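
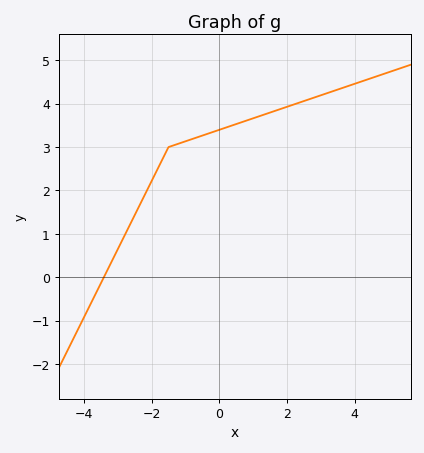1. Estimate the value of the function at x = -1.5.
3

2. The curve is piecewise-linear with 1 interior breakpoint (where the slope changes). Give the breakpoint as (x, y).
(-1.5, 3)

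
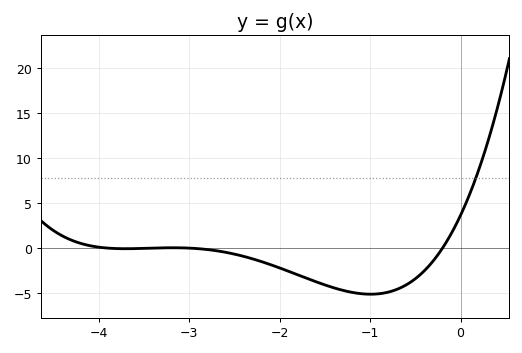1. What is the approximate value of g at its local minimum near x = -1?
-5.12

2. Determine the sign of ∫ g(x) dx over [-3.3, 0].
negative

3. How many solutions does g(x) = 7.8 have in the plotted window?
1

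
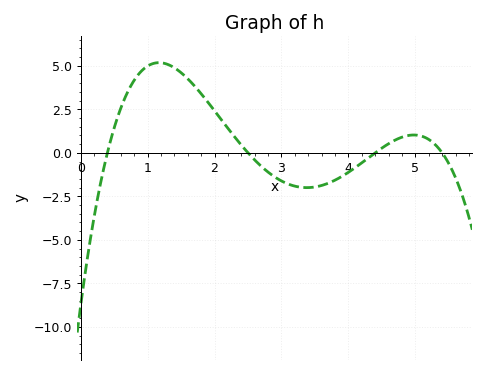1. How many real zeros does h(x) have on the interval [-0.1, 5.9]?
4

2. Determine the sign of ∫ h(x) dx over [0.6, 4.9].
positive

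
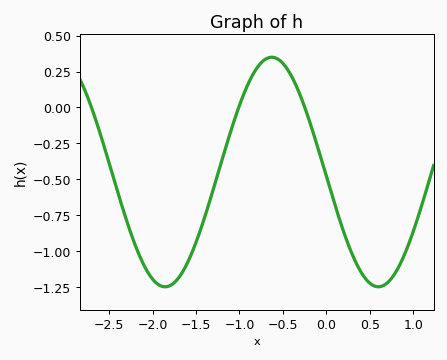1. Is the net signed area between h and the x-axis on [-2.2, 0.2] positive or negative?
negative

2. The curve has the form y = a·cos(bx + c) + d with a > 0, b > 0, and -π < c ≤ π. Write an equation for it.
y = 0.8cos(2.6x + 1.6) - 0.45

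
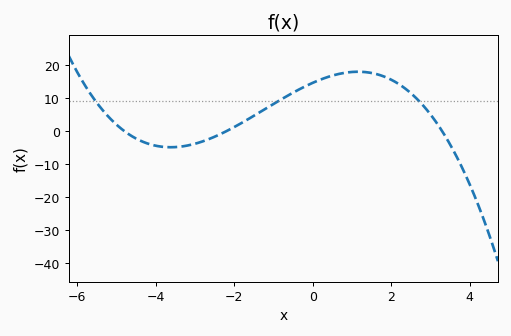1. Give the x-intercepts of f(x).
-4.8, -2.2, 3.2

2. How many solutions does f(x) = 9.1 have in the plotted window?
3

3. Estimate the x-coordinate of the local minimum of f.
-3.6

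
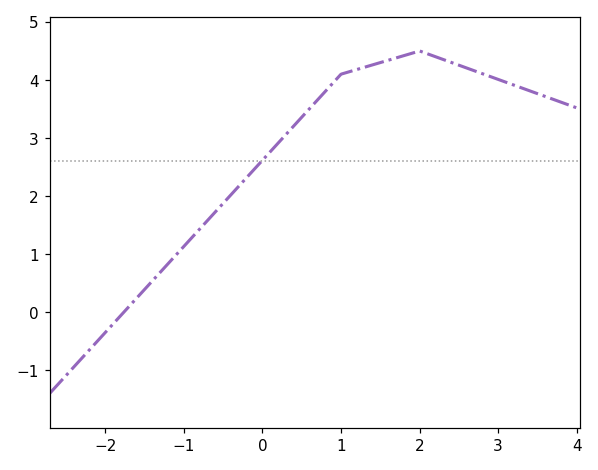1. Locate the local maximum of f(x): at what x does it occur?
2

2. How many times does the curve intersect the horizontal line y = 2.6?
1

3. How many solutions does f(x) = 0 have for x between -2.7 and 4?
1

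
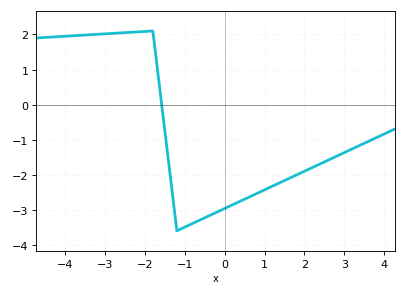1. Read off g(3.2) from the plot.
-1.3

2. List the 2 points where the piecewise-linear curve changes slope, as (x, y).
(-1.8, 2.1); (-1.2, -3.6)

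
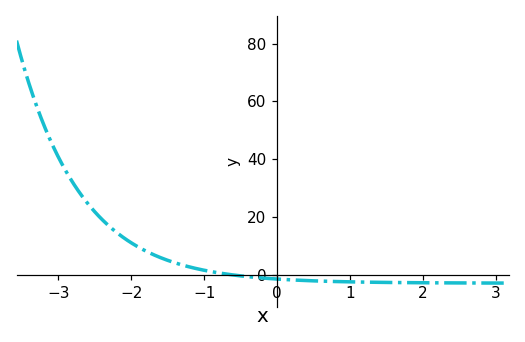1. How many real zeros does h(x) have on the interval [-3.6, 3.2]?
1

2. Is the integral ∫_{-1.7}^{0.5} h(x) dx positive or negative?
positive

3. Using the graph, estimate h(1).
-2.48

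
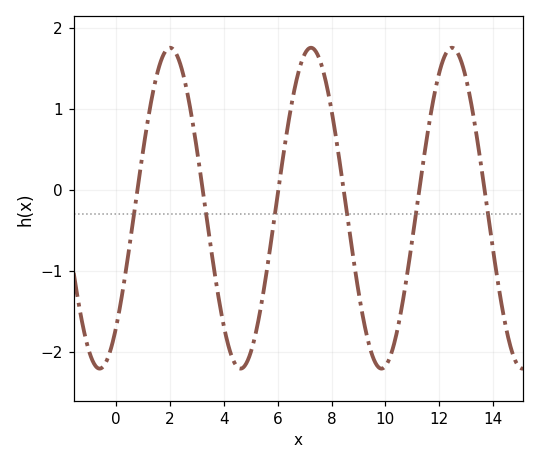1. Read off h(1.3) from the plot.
1.09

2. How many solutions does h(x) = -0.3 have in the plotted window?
6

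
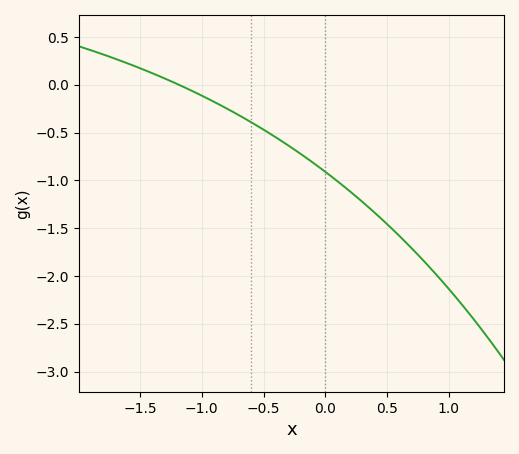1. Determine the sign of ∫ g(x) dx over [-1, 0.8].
negative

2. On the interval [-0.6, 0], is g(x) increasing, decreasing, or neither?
decreasing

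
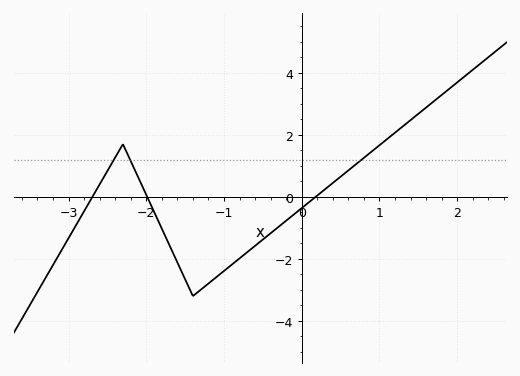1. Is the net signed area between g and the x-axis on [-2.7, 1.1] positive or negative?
negative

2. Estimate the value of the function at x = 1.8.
3.28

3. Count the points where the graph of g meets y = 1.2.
3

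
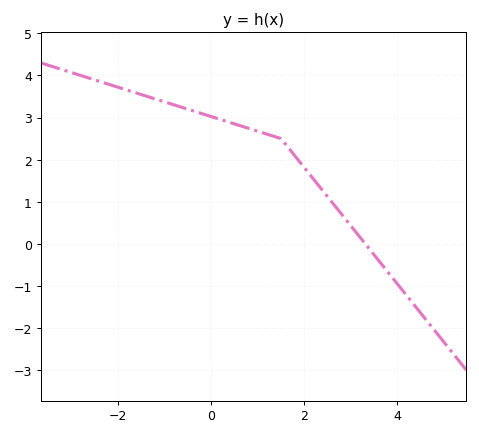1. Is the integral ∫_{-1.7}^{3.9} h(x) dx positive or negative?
positive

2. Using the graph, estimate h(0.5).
2.85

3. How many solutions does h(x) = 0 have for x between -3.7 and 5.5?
1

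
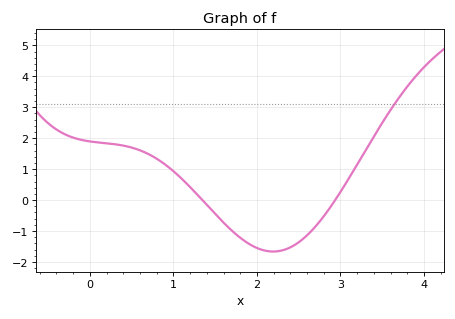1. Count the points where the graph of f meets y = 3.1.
1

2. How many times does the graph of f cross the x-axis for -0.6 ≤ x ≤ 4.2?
2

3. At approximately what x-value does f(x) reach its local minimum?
2.2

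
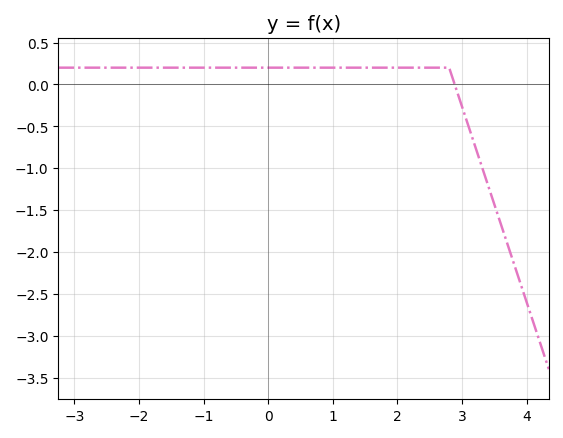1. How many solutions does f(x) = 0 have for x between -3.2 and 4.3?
1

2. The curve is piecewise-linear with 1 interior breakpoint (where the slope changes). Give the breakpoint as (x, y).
(2.8, 0.2)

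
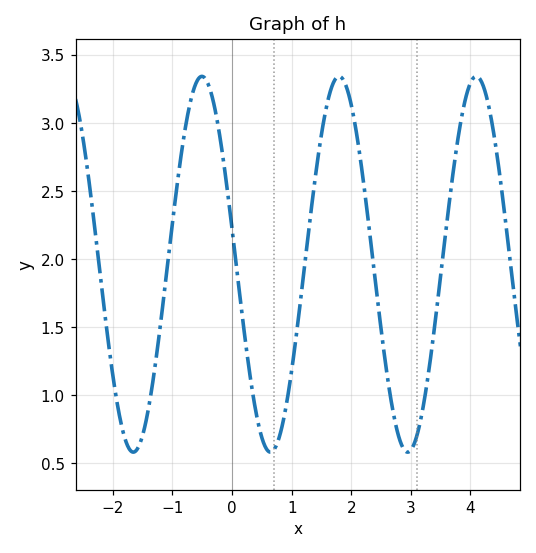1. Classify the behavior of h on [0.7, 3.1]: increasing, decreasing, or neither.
neither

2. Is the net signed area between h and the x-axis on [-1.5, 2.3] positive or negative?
positive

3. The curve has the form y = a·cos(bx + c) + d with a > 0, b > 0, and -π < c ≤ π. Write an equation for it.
y = 1.38cos(2.73x + 1.38) + 1.96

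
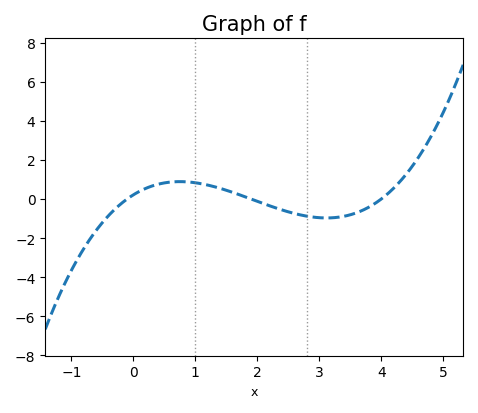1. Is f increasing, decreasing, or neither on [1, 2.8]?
decreasing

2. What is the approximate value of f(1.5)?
0.448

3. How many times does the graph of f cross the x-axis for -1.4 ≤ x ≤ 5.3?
3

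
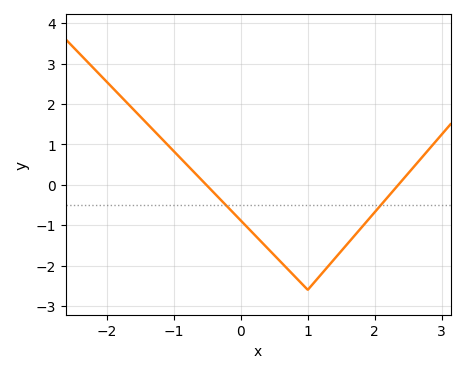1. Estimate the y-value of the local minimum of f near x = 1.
-2.6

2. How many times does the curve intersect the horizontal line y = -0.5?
2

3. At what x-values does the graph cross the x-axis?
-0.5, 2.4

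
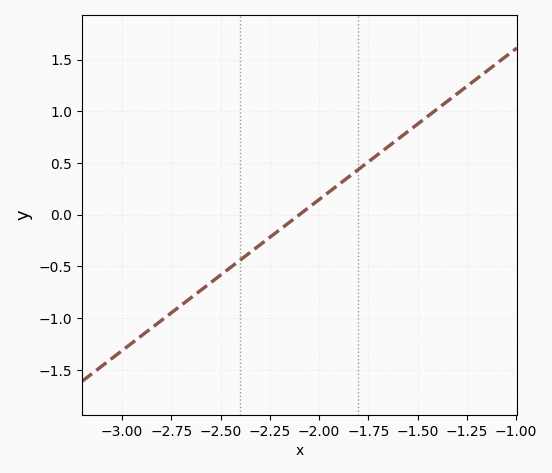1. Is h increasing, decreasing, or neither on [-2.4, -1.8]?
increasing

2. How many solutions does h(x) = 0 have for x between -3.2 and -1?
1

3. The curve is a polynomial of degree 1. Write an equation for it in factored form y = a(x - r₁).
y = 1.46(x + 2.1)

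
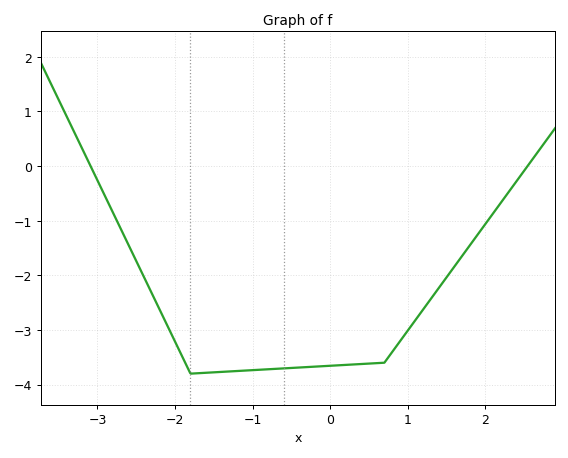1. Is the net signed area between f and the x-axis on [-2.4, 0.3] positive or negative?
negative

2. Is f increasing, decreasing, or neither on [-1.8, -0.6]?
increasing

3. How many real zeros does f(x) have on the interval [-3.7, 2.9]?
2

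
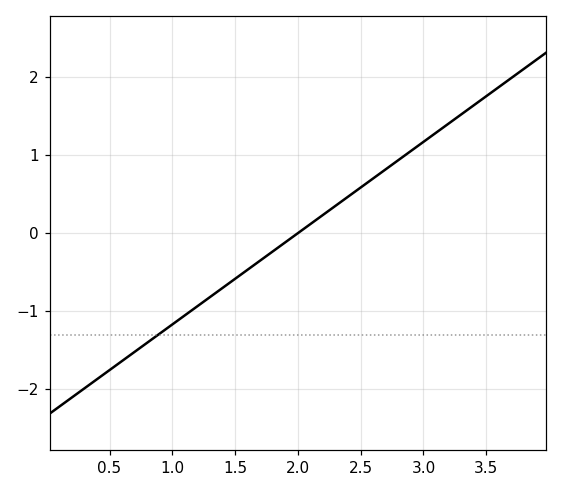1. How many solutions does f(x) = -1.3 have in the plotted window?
1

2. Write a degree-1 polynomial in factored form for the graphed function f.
y = 1.17(x - 2)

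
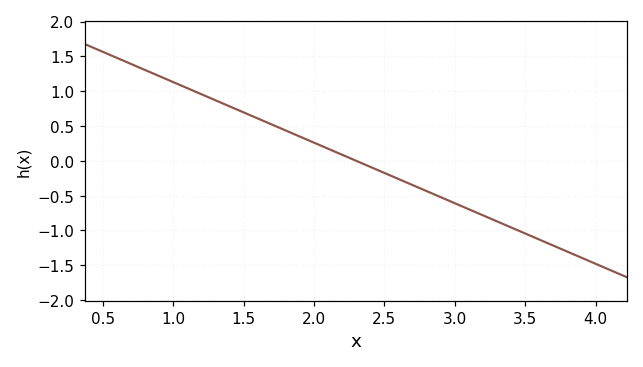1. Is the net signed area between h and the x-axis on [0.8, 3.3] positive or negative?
positive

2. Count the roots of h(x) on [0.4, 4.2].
1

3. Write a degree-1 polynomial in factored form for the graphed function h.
y = -0.87(x - 2.3)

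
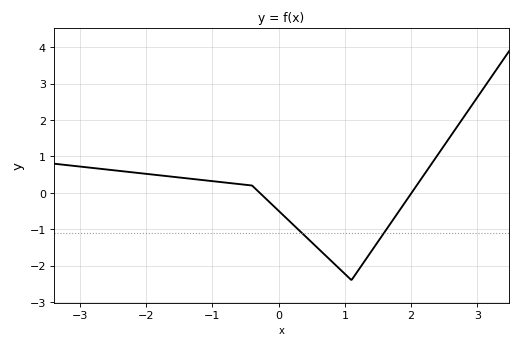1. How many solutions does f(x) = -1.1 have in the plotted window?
2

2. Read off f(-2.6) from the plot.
0.6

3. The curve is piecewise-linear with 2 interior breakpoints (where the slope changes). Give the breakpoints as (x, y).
(-0.4, 0.2); (1.1, -2.4)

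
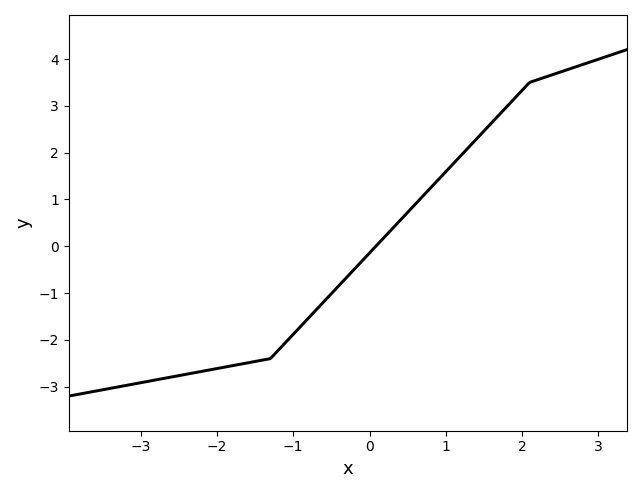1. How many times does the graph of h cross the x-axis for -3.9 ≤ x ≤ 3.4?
1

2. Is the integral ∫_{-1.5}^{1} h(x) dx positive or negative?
negative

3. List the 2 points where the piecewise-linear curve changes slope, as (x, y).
(-1.3, -2.4); (2.1, 3.5)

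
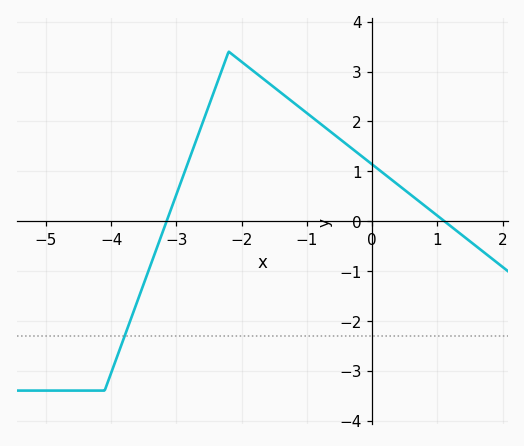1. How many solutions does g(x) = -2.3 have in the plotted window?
1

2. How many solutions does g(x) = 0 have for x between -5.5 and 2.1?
2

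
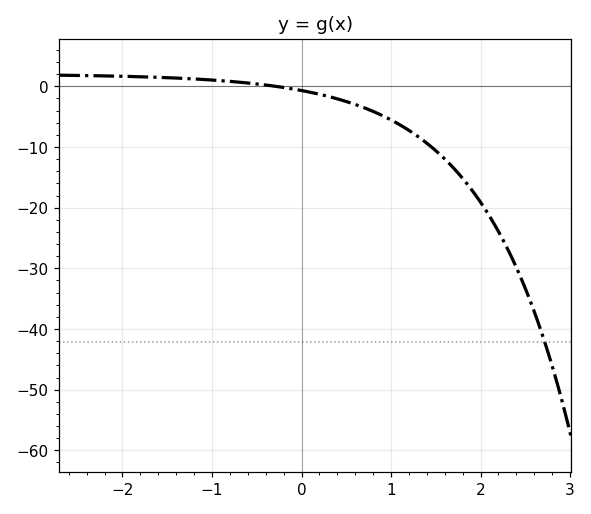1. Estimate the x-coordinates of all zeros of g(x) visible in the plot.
-0.3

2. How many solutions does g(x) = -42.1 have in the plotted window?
1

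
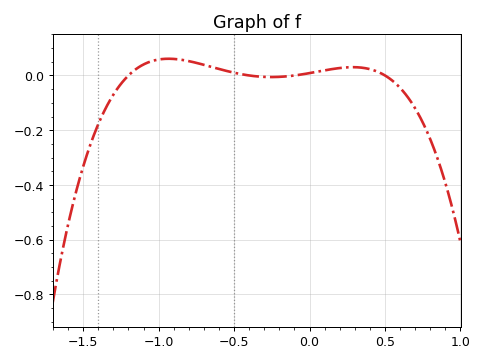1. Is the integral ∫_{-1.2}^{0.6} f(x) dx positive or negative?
positive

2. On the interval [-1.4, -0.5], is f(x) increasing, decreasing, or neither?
neither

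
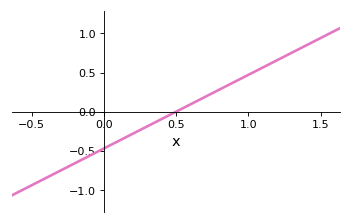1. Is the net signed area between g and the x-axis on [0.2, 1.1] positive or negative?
positive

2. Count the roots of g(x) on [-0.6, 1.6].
1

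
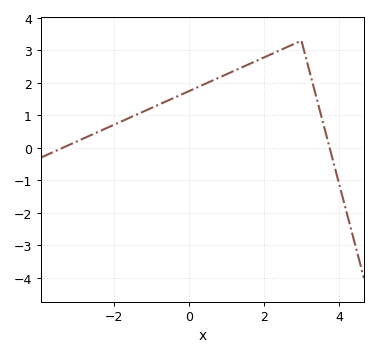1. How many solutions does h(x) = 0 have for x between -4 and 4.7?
2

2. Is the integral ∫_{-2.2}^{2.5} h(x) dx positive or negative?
positive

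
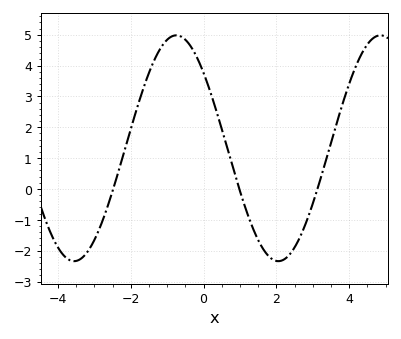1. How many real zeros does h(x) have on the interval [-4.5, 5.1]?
3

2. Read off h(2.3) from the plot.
-2.2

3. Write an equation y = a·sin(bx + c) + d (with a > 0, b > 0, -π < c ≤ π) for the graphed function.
y = 3.66sin(1.1x + 2.4) + 1.32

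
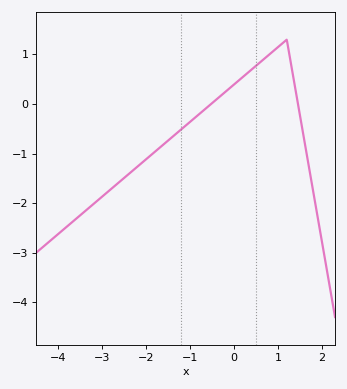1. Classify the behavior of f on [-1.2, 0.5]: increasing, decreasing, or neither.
increasing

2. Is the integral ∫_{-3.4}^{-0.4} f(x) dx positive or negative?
negative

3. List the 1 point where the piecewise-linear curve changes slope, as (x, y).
(1.2, 1.3)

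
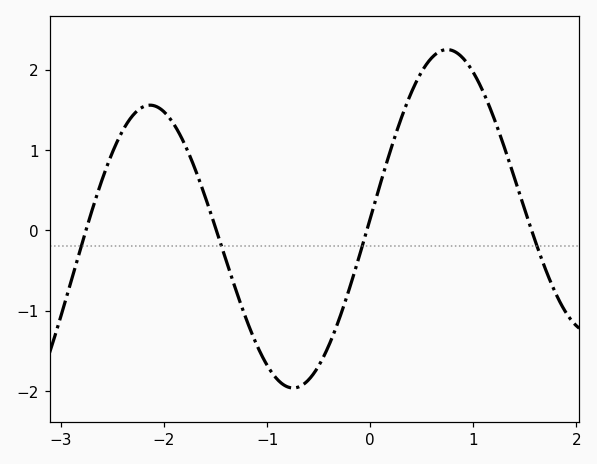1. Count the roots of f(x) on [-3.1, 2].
4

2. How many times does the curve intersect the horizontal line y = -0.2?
4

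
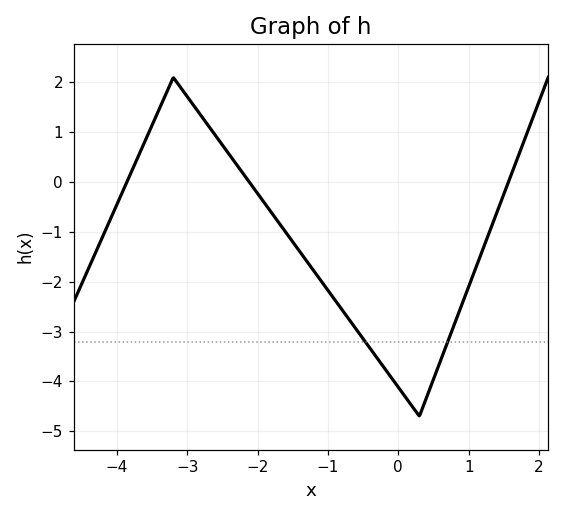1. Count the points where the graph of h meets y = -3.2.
2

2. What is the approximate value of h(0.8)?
-2.84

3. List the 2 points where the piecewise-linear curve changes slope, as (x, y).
(-3.2, 2.1); (0.3, -4.7)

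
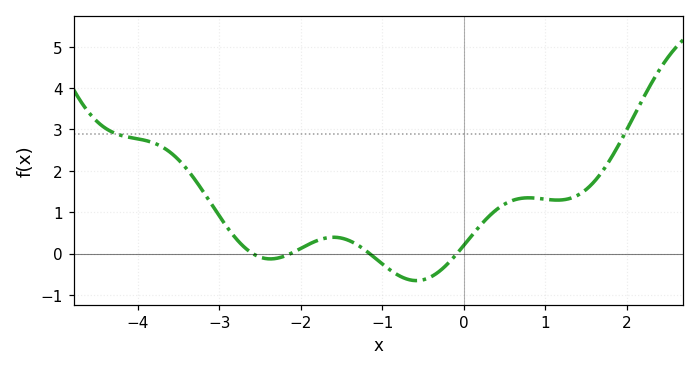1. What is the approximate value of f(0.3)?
0.88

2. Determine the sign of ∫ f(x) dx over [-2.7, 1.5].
positive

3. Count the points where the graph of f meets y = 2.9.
2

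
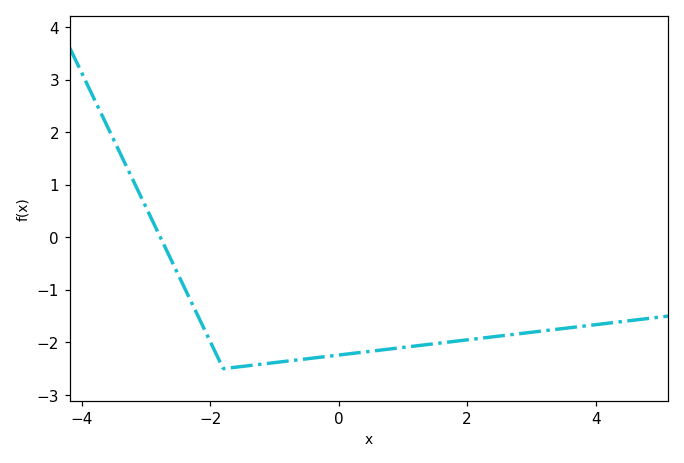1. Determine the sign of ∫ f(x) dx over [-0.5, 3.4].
negative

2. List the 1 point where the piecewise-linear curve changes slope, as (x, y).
(-1.8, -2.5)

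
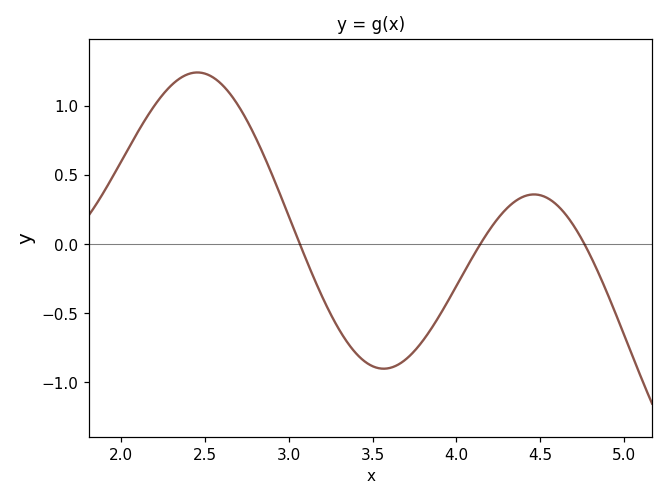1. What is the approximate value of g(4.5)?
0.355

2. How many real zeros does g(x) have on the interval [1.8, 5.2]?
3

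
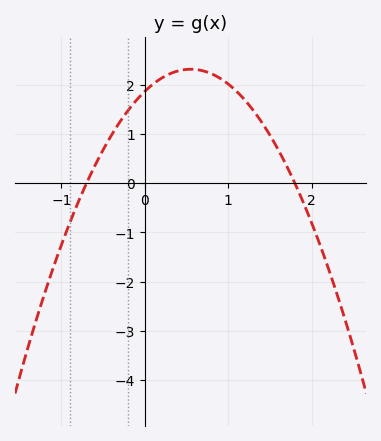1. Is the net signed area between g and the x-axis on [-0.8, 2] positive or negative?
positive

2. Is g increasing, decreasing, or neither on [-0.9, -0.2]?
increasing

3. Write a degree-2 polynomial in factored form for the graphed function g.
y = -1.49(x + 0.7)(x - 1.8)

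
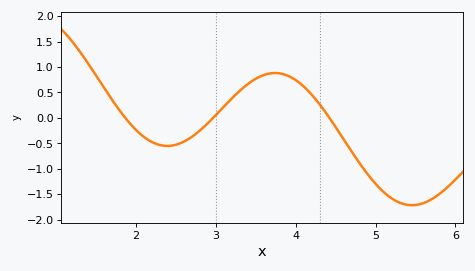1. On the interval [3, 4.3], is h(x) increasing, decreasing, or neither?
neither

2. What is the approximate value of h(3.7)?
0.878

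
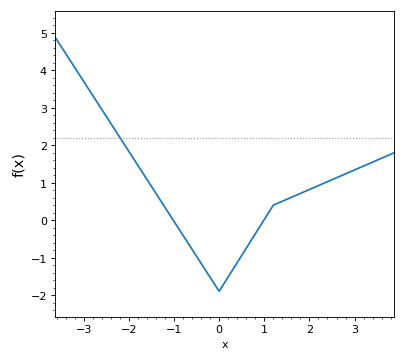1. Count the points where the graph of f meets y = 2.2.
1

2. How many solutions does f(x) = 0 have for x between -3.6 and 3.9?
2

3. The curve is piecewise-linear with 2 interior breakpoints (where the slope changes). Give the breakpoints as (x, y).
(0, -1.9); (1.2, 0.4)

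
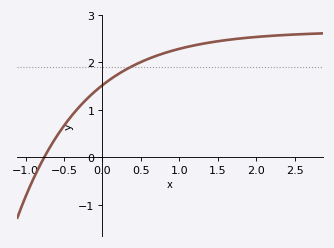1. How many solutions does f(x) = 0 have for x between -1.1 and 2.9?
1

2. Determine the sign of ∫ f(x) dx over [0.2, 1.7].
positive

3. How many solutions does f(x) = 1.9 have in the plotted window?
1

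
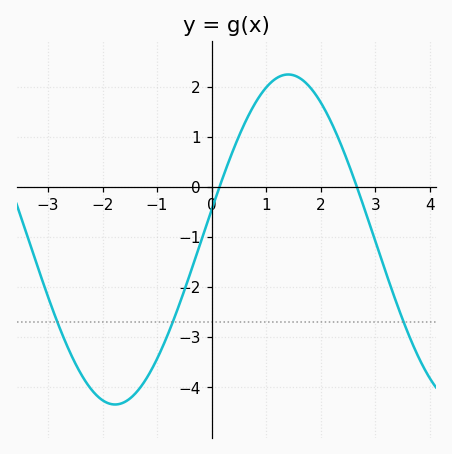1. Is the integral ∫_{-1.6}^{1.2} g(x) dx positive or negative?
negative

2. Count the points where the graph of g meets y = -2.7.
3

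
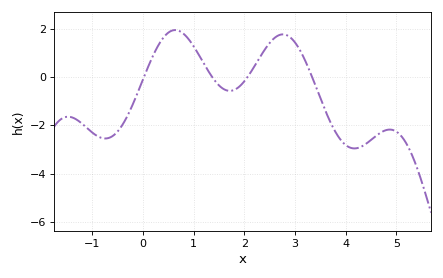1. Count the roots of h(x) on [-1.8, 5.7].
4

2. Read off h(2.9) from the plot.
1.65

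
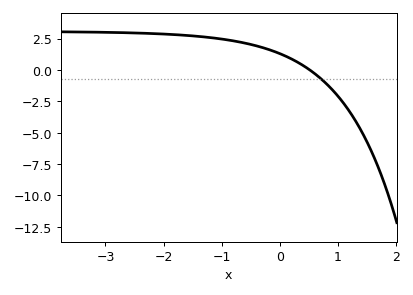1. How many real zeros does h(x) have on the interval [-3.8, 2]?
1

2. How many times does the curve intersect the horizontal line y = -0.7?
1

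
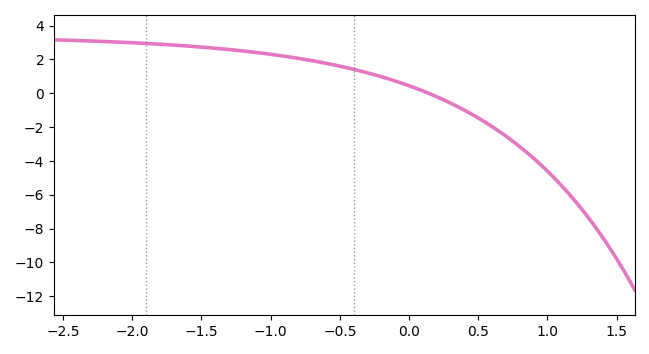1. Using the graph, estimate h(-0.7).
1.93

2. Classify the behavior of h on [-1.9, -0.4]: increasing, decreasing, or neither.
decreasing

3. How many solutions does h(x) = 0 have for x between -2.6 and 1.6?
1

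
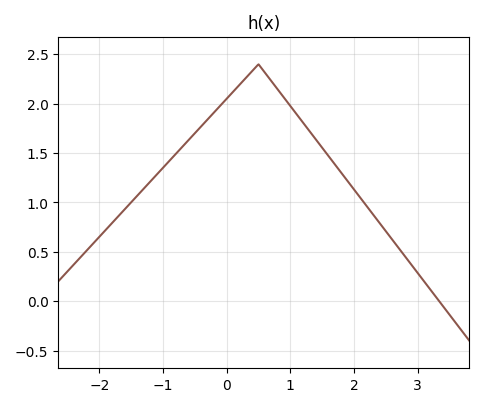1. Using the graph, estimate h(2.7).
0.55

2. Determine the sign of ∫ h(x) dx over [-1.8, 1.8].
positive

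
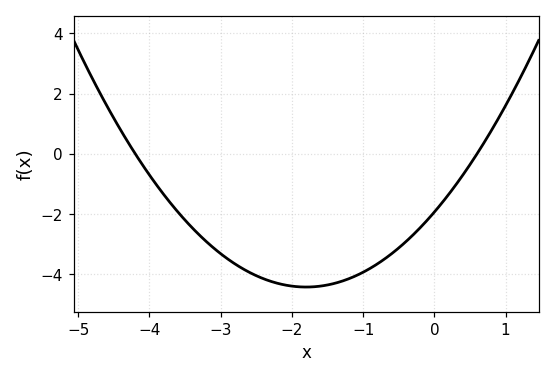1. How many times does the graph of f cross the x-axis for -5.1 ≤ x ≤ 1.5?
2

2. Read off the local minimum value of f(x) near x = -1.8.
-4.4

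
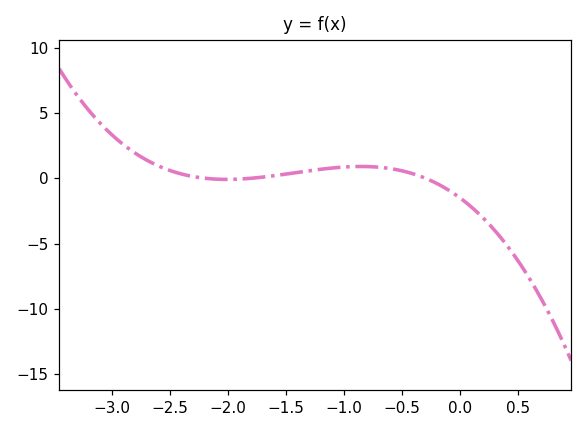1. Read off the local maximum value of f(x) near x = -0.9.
0.903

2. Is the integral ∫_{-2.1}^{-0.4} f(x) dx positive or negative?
positive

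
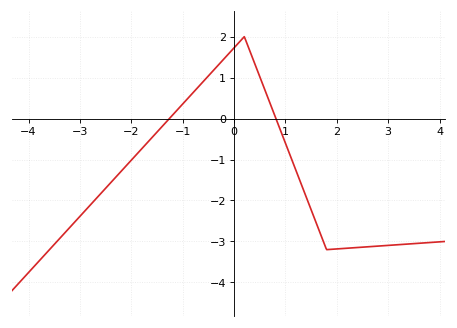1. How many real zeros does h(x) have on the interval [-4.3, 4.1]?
2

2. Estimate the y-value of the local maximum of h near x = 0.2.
2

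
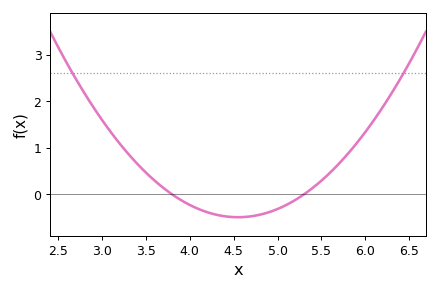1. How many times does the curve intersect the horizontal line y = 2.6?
2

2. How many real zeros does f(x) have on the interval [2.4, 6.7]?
2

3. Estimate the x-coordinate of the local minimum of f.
4.55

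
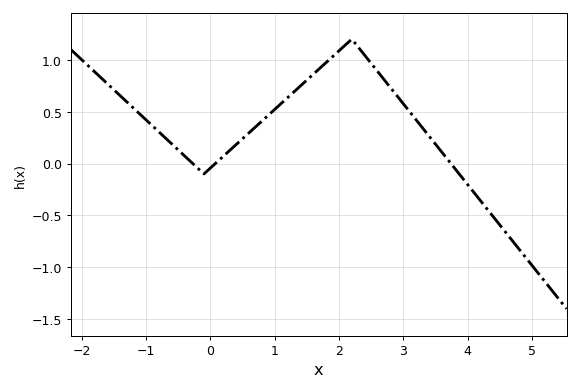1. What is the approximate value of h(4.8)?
-0.825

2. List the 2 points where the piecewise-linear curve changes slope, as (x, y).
(-0.1, -0.1); (2.2, 1.2)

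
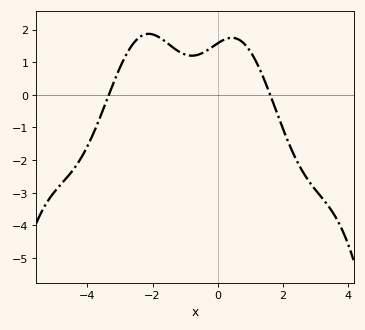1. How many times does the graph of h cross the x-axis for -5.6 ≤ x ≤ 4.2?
2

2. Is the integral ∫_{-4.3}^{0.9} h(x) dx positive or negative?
positive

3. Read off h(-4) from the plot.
-1.6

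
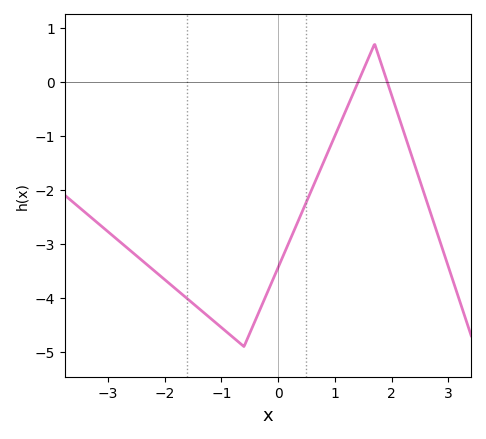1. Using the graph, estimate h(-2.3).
-3.39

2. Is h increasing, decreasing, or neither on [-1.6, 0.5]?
neither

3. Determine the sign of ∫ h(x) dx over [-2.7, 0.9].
negative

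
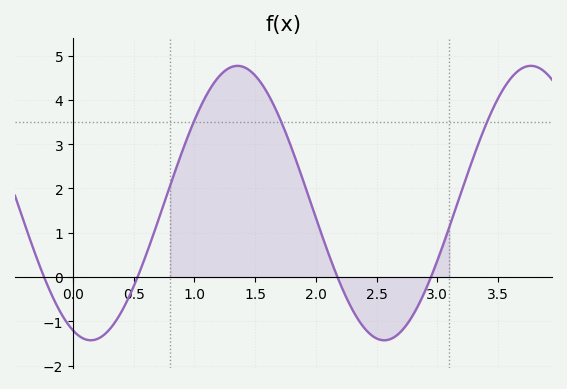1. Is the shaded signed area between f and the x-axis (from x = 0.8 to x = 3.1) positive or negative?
positive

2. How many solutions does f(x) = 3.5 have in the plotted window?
3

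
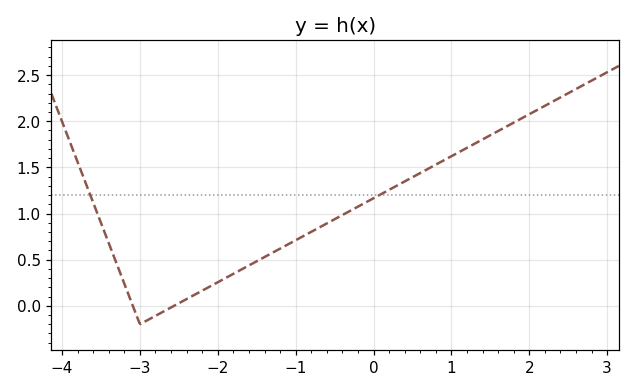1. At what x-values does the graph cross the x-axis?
-3.1, -2.6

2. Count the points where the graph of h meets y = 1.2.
2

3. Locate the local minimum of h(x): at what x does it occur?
-3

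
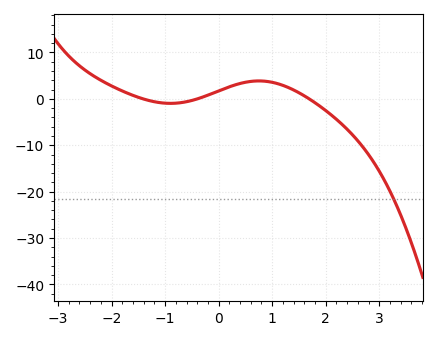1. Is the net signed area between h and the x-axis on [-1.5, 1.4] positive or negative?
positive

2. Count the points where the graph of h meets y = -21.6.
1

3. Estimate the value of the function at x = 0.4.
3.31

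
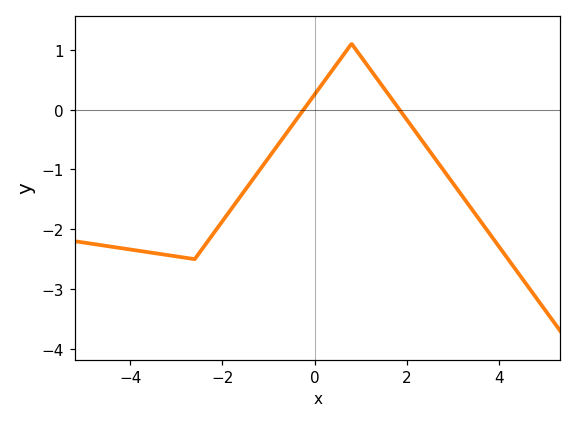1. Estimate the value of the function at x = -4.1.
-2.33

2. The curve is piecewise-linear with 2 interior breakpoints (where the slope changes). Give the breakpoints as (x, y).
(-2.6, -2.5); (0.8, 1.1)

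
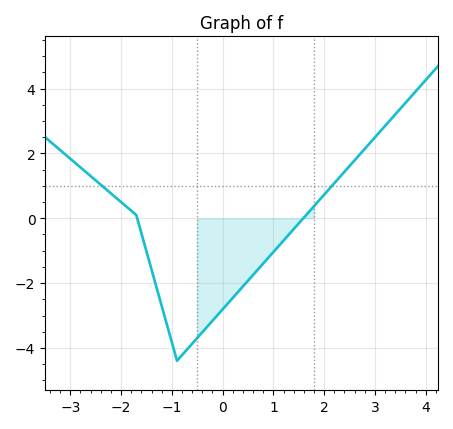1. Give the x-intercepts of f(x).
-1.6, 1.6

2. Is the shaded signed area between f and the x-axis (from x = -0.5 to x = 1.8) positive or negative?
negative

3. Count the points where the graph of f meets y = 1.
2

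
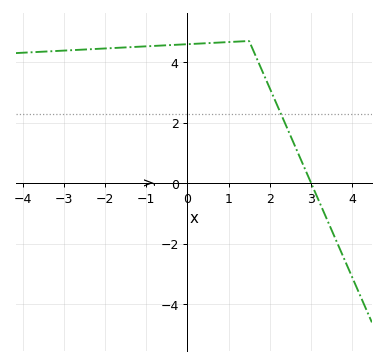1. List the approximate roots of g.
3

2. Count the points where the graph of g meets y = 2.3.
1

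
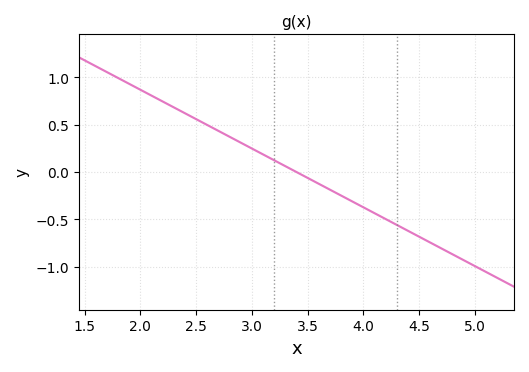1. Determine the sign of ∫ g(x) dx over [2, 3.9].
positive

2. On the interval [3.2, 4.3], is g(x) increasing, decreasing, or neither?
decreasing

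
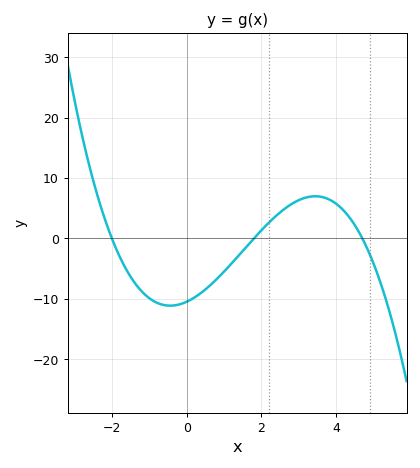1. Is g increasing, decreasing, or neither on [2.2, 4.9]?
neither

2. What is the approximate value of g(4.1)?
5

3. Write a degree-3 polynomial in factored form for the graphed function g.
y = -0.62(x + 2)(x - 1.8)(x - 4.7)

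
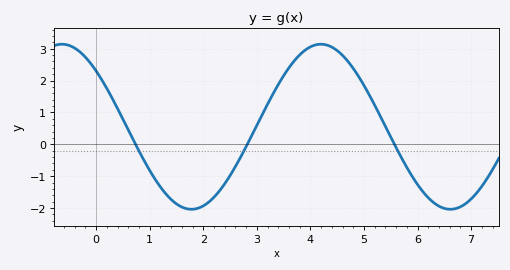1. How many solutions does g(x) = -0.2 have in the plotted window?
3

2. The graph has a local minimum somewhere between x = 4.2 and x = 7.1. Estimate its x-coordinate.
6.61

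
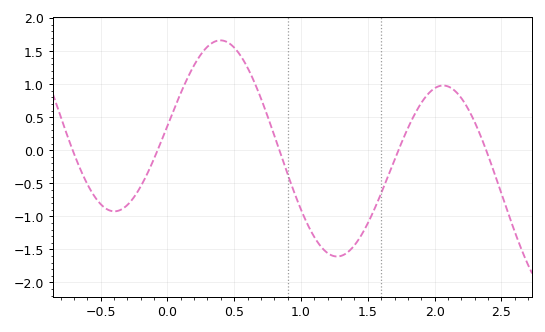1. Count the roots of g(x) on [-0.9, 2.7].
5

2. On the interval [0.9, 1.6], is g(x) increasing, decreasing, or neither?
neither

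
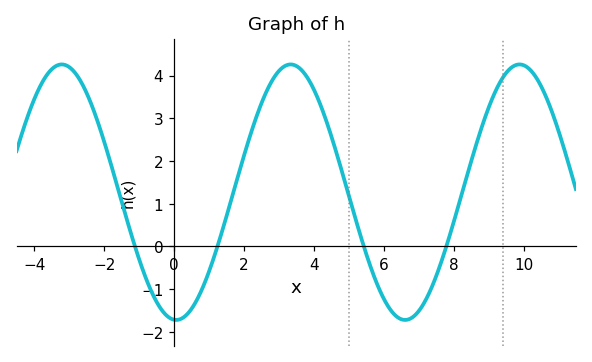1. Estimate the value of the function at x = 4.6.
2.31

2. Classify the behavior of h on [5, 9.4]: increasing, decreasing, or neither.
neither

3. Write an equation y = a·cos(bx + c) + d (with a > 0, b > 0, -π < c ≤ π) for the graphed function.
y = 2.99cos(0.96x + 3.08) + 1.27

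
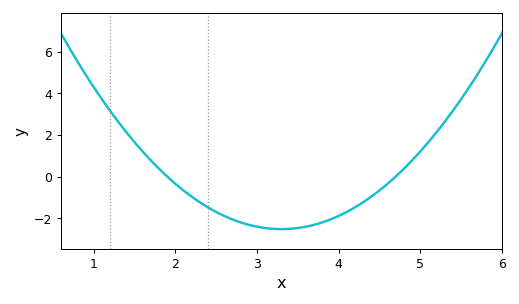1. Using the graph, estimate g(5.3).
2.6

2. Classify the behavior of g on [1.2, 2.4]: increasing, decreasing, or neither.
decreasing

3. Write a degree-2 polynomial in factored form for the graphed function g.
y = 1.29(x - 1.9)(x - 4.7)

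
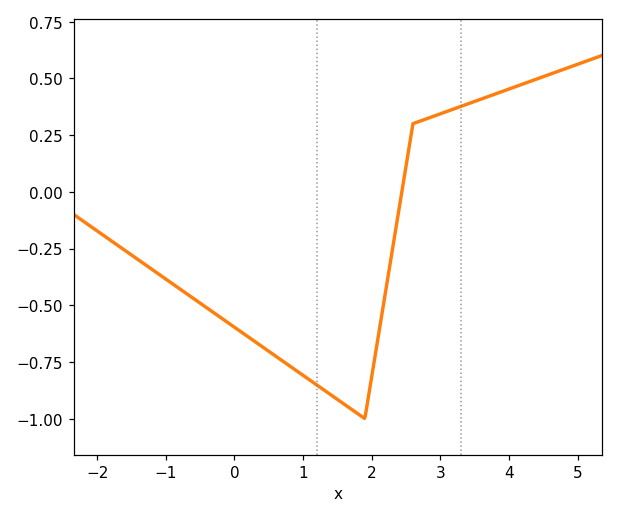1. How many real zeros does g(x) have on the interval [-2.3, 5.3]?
1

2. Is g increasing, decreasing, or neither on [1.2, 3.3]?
neither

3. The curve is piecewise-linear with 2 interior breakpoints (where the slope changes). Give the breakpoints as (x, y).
(1.9, -1); (2.6, 0.3)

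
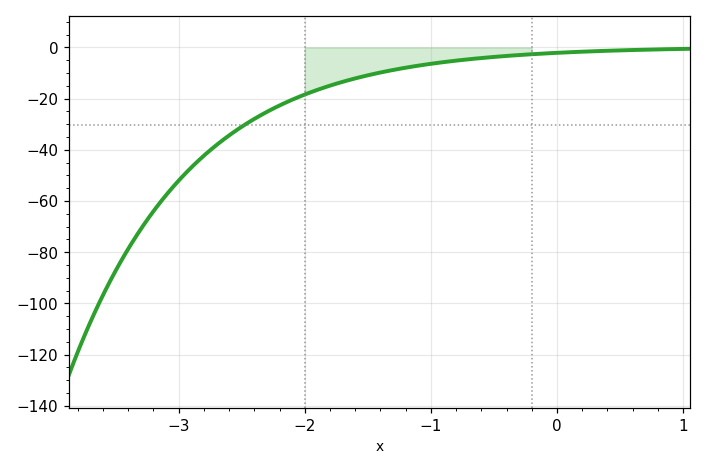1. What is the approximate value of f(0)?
-2.12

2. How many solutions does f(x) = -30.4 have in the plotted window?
1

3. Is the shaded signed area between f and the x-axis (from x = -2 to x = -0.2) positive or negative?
negative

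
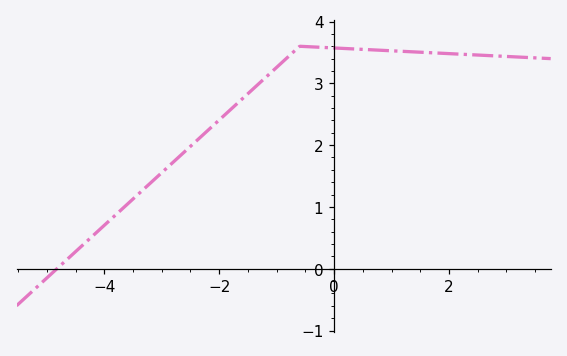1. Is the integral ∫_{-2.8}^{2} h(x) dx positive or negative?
positive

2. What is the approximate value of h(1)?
3.53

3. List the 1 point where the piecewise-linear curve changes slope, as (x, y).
(-0.6, 3.6)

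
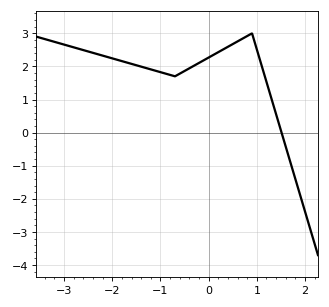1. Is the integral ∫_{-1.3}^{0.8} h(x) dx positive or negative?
positive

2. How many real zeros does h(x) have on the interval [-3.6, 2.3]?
1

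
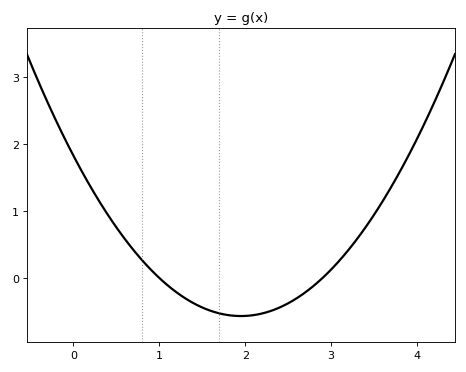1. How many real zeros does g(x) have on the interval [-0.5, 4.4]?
2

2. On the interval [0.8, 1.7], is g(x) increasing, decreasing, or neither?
decreasing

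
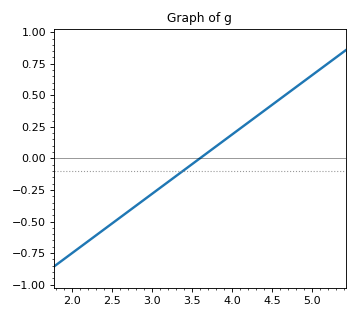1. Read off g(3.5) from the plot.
-0.04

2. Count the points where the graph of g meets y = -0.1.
1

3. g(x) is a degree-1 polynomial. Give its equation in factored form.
y = 0.47(x - 3.6)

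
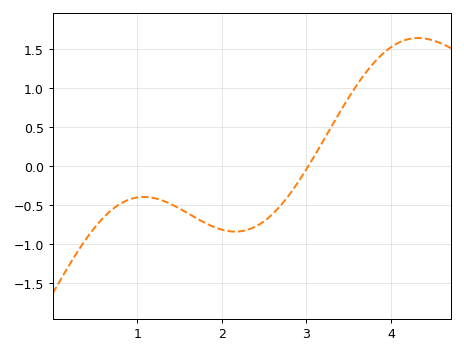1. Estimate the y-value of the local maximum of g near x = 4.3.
1.65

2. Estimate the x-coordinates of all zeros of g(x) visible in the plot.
3.02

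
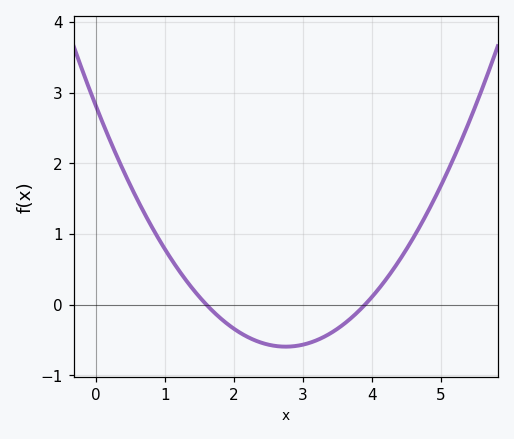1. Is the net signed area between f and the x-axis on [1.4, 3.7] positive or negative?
negative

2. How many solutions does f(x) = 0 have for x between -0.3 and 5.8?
2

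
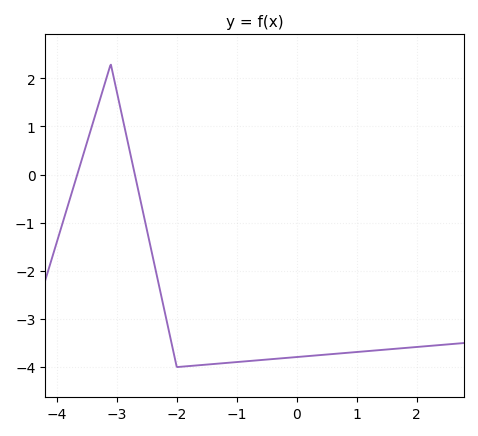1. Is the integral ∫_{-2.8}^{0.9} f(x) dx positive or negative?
negative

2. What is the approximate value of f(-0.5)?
-3.8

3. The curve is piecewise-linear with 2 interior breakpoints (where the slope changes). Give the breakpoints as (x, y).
(-3.1, 2.3); (-2, -4)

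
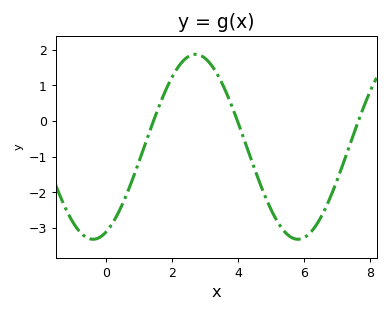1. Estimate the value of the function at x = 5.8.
-3.3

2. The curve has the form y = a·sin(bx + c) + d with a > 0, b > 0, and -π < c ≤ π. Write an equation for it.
y = 2.59sin(1x - 1.2) - 0.72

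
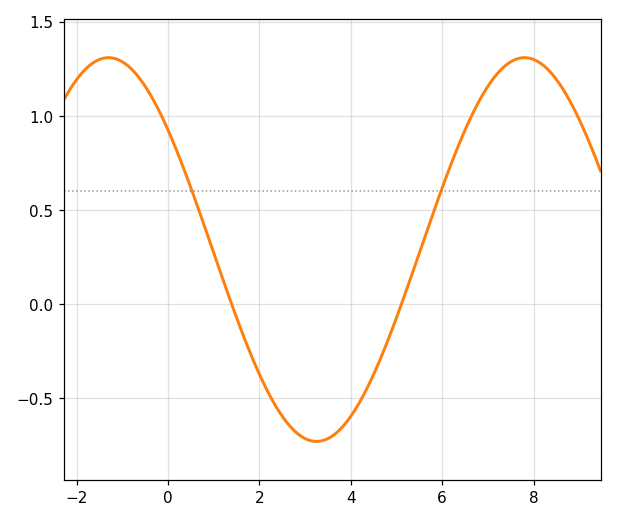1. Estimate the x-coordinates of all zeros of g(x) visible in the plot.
1.39, 5.11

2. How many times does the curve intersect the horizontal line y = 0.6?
2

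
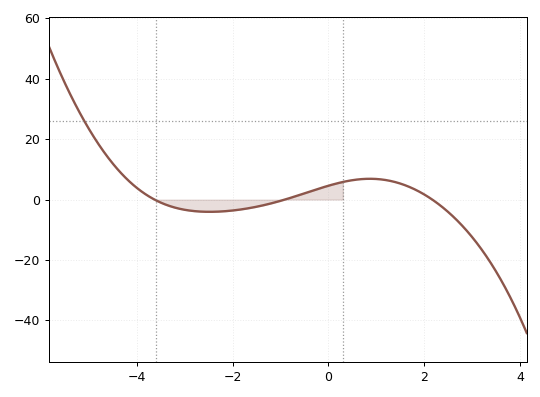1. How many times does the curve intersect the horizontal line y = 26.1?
1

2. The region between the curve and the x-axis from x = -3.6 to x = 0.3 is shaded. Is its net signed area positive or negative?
negative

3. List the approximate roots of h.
-3.6, -1, 2.2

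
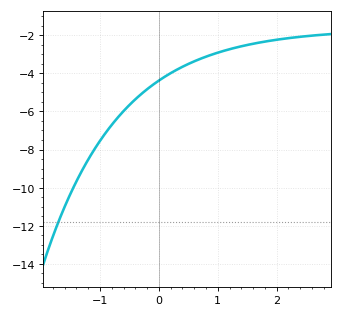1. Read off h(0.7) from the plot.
-3.24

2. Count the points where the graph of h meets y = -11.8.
1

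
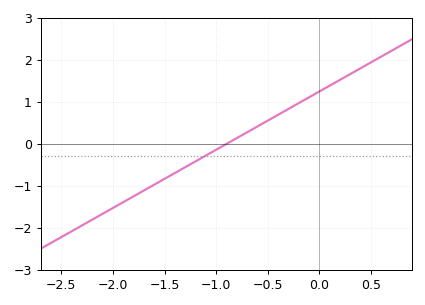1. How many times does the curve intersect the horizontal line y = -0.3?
1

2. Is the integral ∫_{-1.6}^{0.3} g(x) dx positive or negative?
positive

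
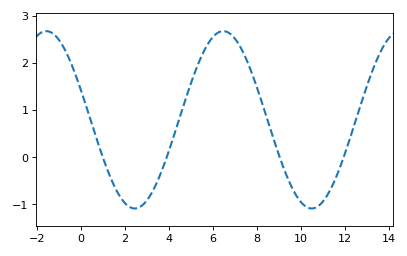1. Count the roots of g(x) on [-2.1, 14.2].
4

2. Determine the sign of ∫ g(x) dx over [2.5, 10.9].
positive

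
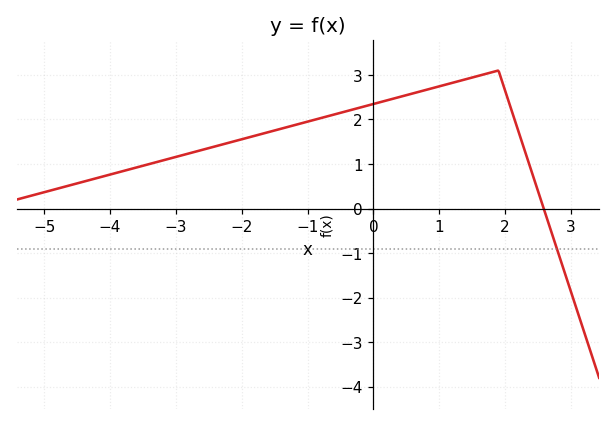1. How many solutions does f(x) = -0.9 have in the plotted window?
1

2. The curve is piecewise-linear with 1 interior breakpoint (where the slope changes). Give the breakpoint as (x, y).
(1.9, 3.1)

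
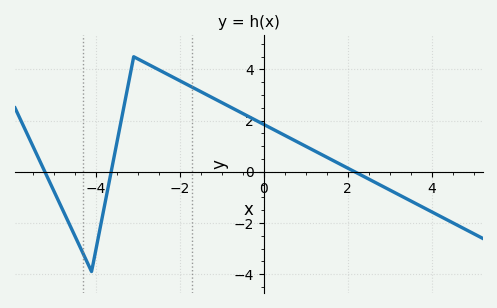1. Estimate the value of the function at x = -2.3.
3.82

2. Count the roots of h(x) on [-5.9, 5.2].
3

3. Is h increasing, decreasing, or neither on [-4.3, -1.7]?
neither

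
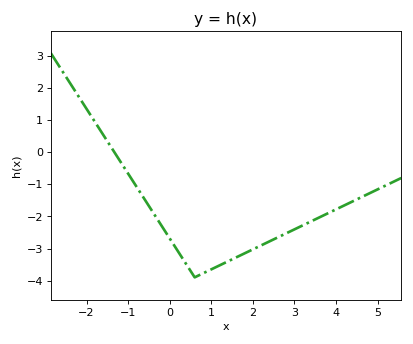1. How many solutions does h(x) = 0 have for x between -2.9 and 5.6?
1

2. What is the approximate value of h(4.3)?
-1.59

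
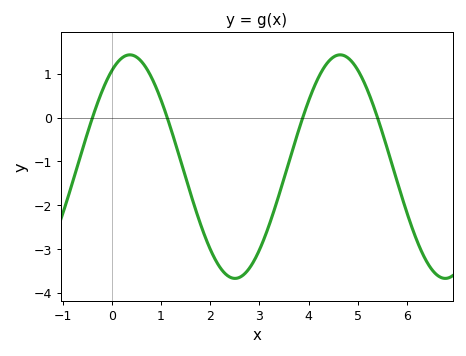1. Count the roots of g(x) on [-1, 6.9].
4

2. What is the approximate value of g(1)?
0.403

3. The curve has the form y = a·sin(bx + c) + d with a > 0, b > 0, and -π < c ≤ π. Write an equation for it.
y = 2.55sin(1.47x + 1.03) - 1.12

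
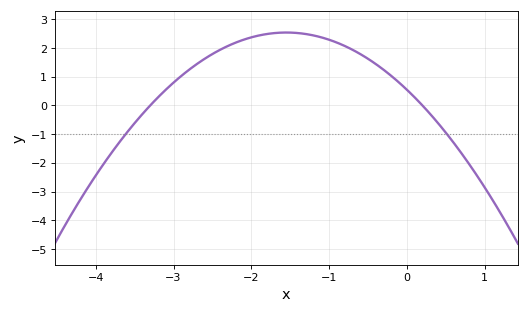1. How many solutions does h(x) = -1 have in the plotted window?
2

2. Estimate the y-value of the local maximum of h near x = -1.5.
2.54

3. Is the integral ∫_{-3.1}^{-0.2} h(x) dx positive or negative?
positive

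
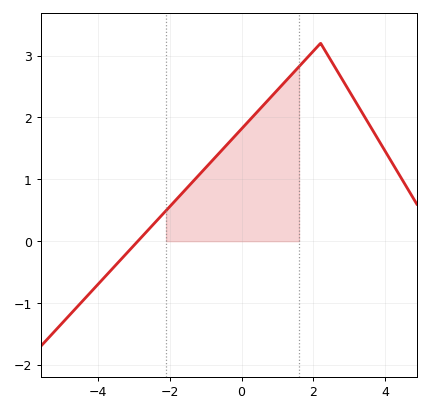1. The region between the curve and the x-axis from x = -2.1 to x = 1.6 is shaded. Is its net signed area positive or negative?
positive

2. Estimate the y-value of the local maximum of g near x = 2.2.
3.2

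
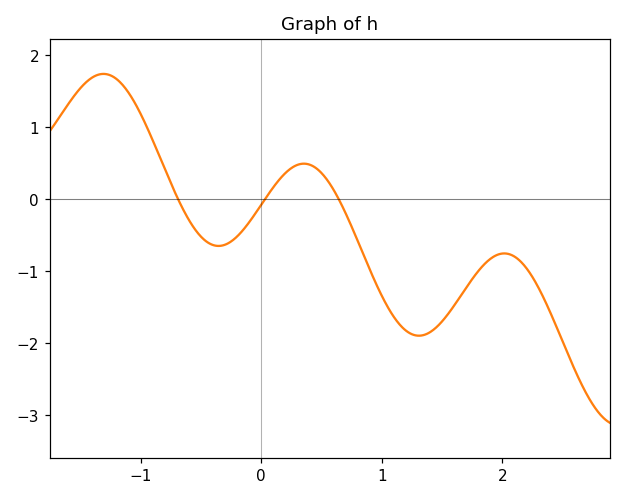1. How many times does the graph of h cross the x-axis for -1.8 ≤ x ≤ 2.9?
3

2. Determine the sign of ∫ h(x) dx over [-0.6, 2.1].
negative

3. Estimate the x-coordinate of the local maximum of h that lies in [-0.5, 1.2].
0.354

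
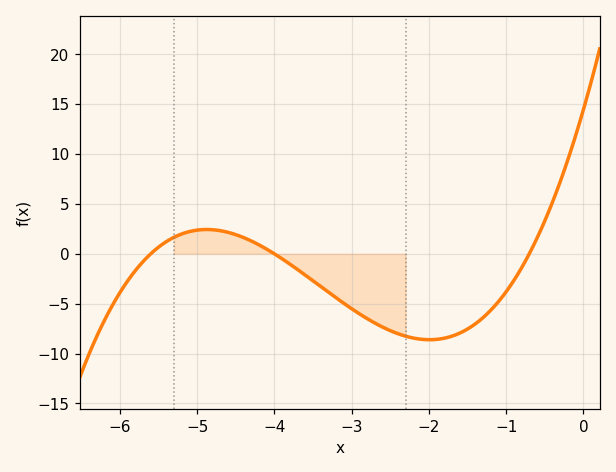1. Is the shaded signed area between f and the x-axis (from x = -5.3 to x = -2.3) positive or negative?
negative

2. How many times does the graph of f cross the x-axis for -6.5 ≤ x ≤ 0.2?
3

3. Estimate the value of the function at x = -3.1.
-4.97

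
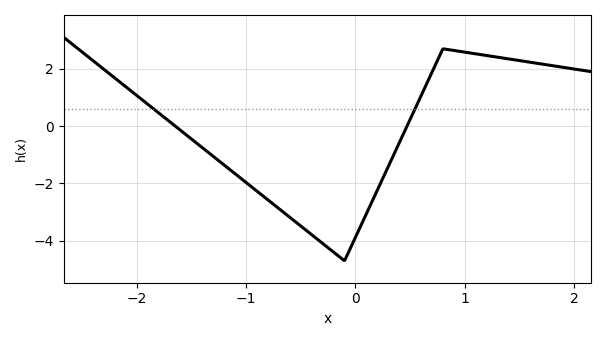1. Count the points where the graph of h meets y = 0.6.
2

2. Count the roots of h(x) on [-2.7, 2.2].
2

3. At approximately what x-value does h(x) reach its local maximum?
0.8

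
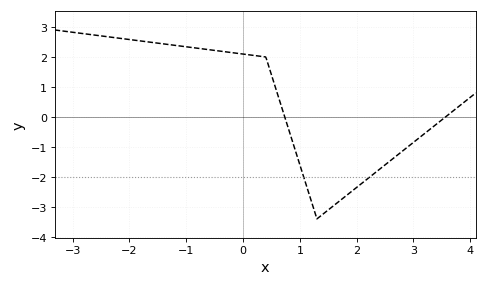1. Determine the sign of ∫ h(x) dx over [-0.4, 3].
negative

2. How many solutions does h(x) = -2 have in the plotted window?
2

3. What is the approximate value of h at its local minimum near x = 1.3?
-3.4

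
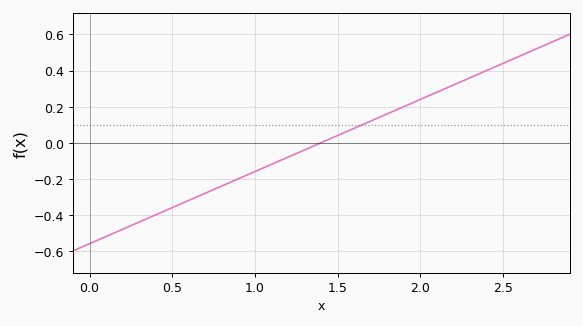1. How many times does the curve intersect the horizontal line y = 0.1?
1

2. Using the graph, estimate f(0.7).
-0.28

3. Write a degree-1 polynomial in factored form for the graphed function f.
y = 0.4(x - 1.4)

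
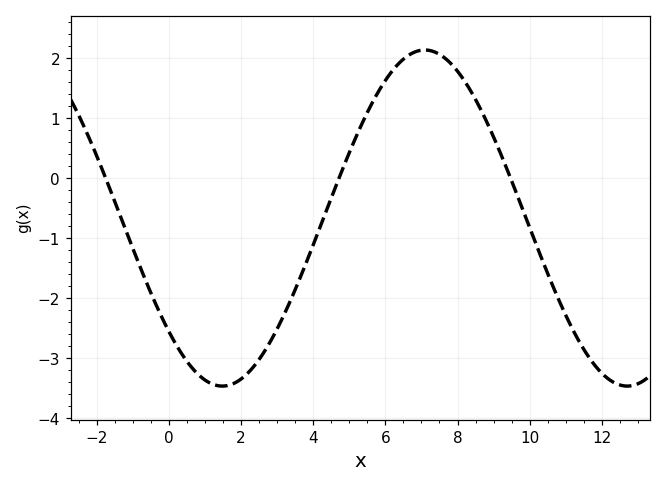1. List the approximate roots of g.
-1.75, 4.71, 9.47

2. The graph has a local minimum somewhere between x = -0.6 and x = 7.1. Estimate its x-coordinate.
1.48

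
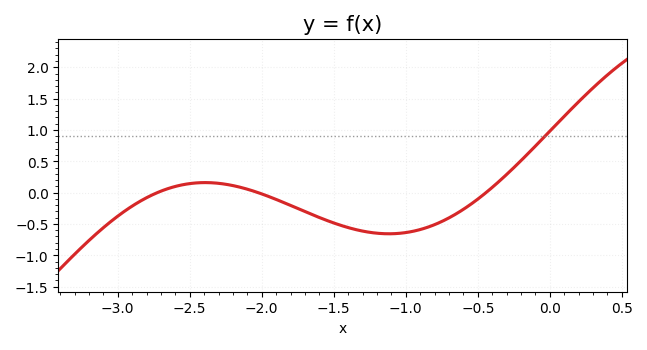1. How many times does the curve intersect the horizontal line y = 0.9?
1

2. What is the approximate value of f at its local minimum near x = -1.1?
-0.657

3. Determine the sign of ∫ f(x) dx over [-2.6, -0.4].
negative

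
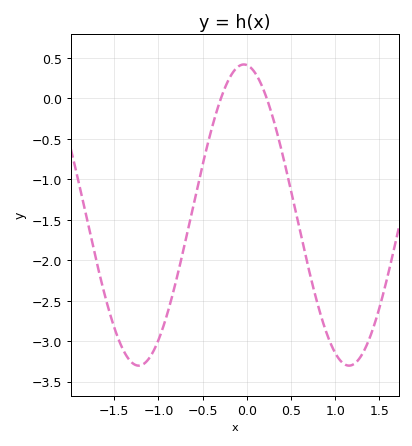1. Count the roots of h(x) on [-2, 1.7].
2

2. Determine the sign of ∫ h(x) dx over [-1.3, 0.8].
negative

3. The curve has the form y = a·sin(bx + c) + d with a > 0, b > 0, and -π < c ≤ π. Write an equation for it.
y = 1.86sin(2.64x + 1.66) - 1.44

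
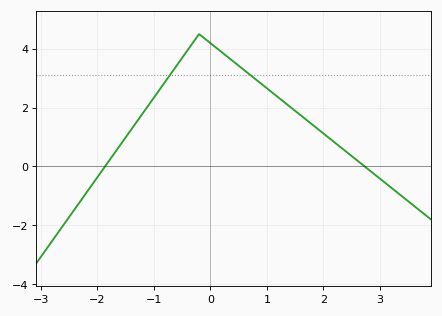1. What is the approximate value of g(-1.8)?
0.168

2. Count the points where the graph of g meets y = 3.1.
2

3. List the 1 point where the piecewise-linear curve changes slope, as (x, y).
(-0.2, 4.5)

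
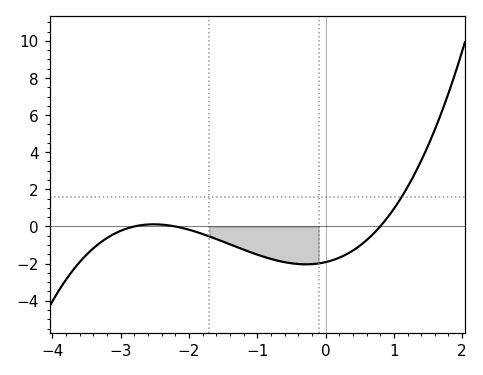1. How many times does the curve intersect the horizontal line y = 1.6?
1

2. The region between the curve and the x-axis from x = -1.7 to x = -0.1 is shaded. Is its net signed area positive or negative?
negative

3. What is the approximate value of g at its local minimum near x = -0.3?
-2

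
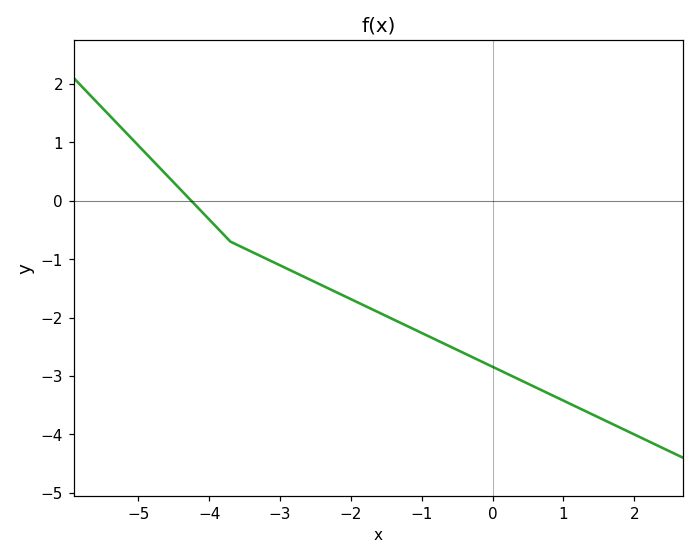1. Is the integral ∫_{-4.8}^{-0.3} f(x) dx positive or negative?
negative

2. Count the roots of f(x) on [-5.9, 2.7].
1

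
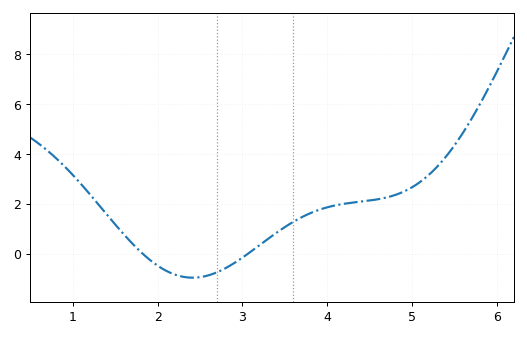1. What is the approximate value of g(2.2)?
-0.839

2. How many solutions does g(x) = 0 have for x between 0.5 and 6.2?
2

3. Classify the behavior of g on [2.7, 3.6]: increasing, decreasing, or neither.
increasing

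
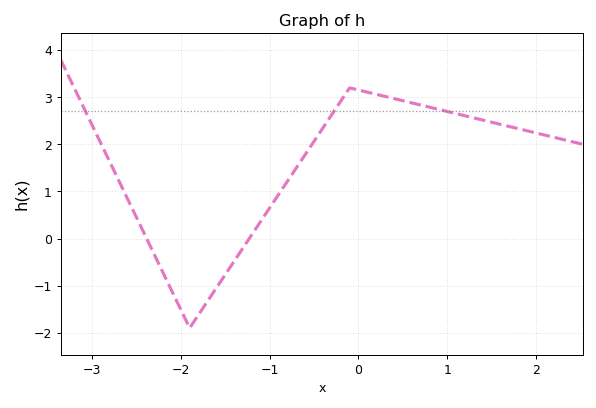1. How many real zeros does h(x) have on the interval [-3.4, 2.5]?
2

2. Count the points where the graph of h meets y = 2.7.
3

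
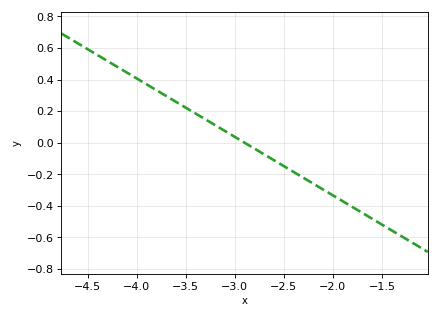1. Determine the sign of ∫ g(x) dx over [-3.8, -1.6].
negative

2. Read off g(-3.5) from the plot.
0.222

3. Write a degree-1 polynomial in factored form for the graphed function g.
y = -0.37(x + 2.9)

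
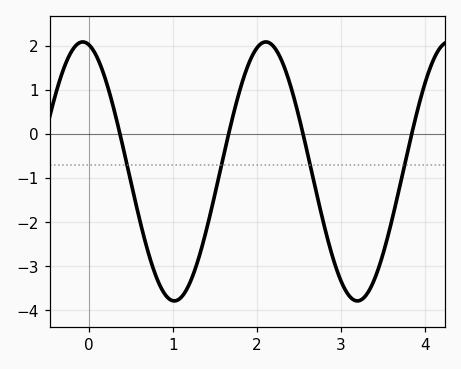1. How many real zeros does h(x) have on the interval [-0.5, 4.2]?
4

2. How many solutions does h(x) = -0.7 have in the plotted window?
4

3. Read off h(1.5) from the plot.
-1.3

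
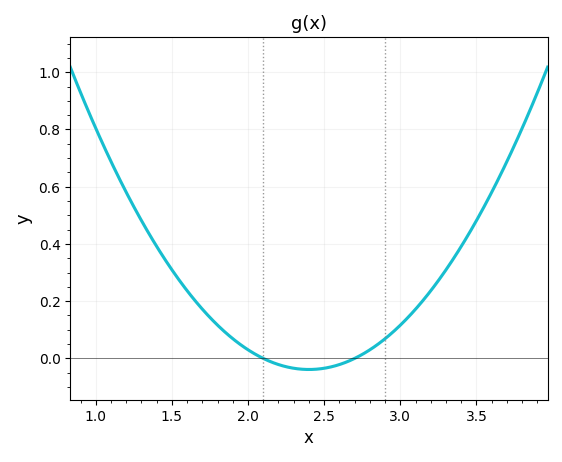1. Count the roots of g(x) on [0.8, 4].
2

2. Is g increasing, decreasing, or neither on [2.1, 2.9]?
neither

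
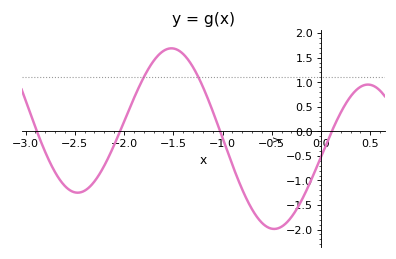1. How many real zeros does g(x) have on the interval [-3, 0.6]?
4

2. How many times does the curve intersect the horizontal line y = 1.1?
2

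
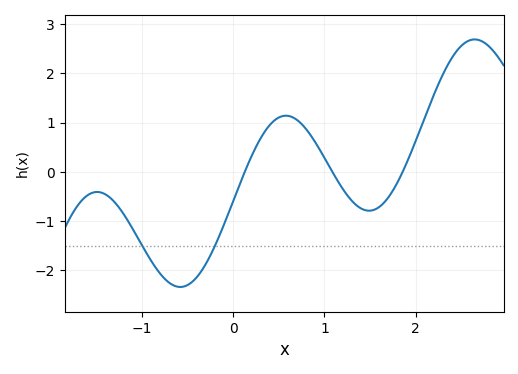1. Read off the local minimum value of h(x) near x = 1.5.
-0.79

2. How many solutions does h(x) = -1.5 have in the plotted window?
2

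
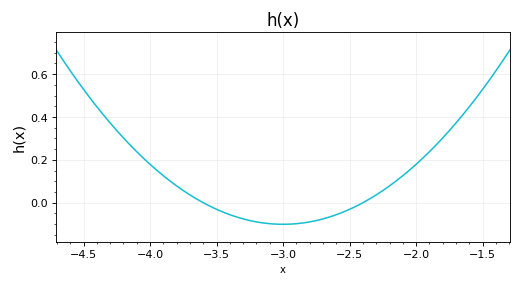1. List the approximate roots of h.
-3.6, -2.4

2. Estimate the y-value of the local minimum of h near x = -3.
-0.101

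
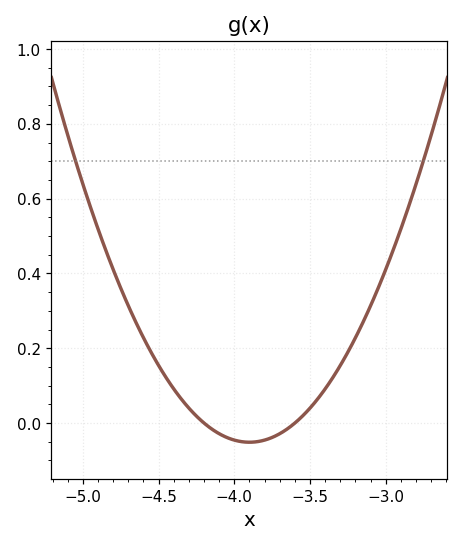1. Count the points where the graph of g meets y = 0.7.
2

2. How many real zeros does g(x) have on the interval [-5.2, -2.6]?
2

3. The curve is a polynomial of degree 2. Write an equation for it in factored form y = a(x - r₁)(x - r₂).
y = 0.57(x + 4.2)(x + 3.6)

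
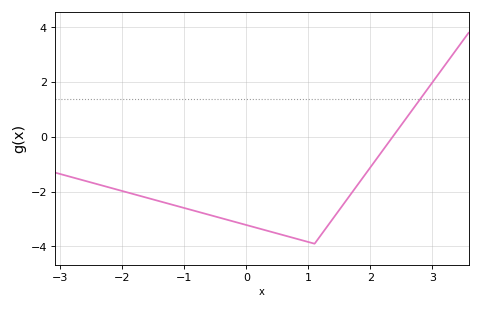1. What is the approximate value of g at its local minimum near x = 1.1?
-3.8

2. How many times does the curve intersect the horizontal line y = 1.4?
1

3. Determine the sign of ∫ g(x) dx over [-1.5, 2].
negative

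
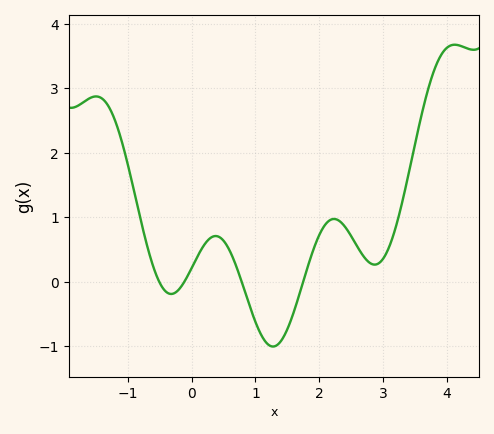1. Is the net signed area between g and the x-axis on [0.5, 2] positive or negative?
negative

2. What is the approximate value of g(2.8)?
0.3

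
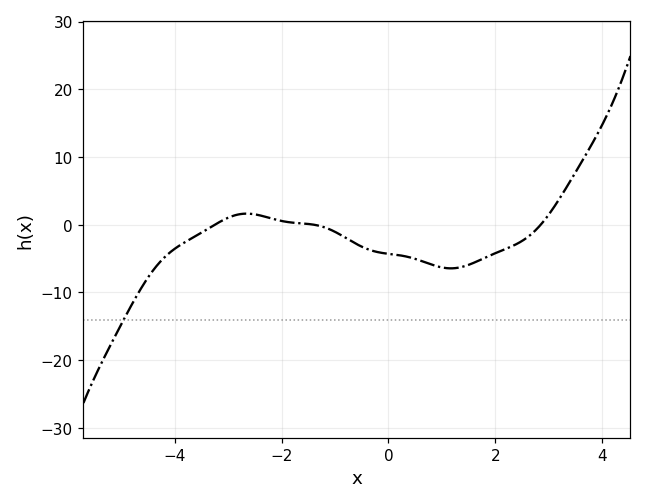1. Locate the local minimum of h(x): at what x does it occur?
1.16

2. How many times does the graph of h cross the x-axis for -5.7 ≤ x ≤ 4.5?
3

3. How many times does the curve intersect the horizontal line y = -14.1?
1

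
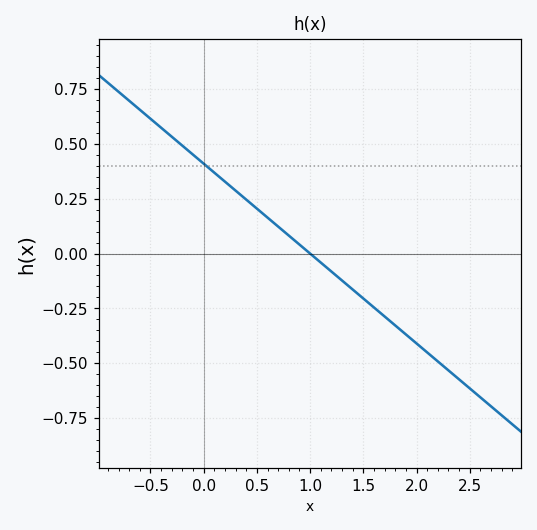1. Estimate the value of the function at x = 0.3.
0.287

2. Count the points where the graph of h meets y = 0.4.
1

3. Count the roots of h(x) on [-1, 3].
1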